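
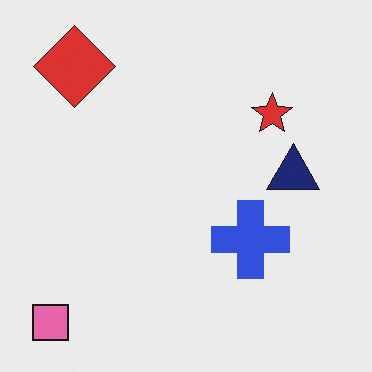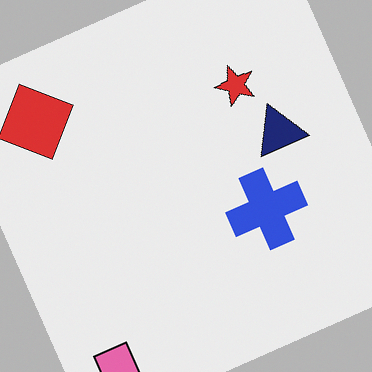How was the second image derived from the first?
Rotated counter-clockwise by a clearly visible amount.

Every shape is tilted by the same angle and the image corners show triangular fill wedges — a whole-image rotation by a non-right angle.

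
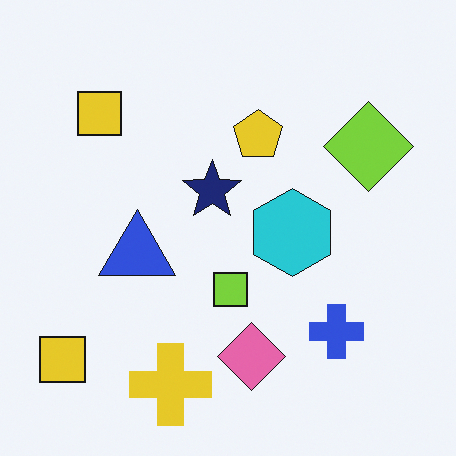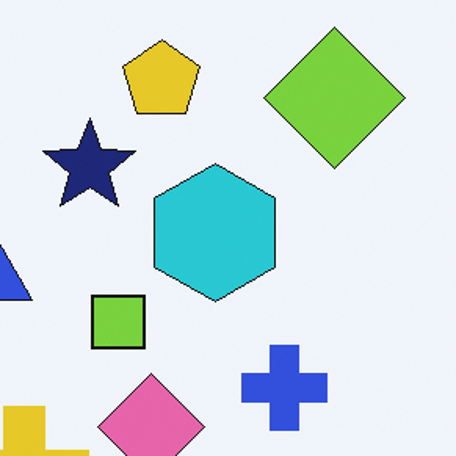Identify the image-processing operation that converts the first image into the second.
It was cropped slightly and scaled back up.

The visible shapes are larger and the field of view is narrower; shapes near the original edges may be partly or wholly outside the frame — a crop-and-rescale.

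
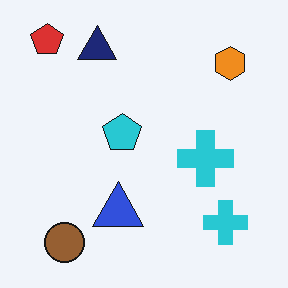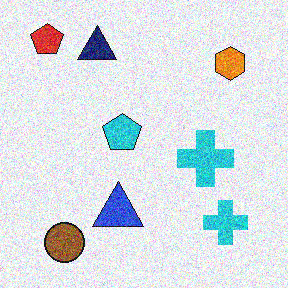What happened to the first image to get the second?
The transformation is: degraded with a thick layer of grain.

Random speckle covers the whole image, including the flat background.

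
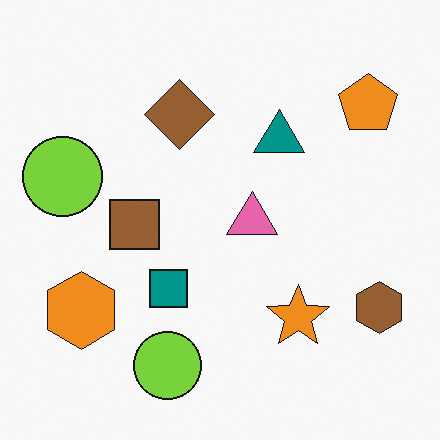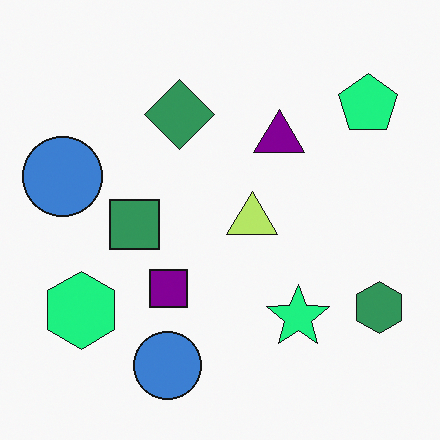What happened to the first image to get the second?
This is the original image hue-shifted through roughly a third of the color wheel.

Every shape's color has rotated by the same amount around the hue wheel — a uniform hue shift.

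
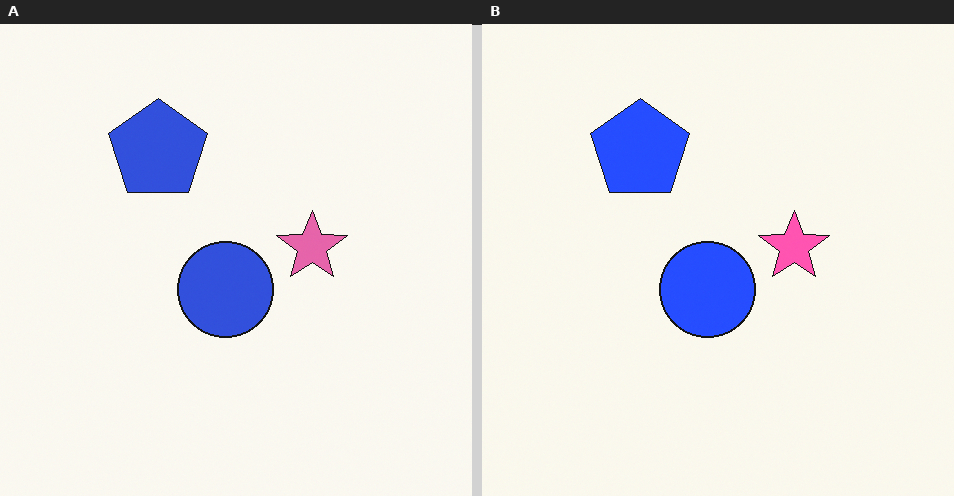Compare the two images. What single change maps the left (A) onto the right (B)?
Slightly oversaturated.

All colors are more vivid — a global saturation change.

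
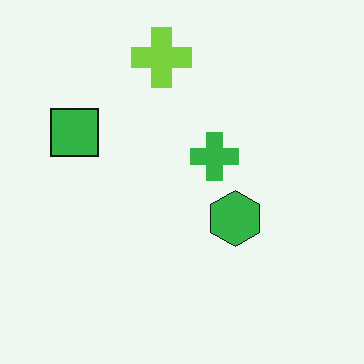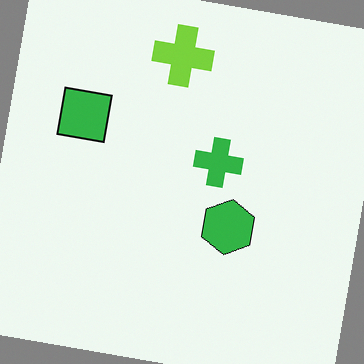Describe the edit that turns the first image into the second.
The transformation is: rotated clockwise by a small amount.

Every shape is tilted by the same angle and the image corners show triangular fill wedges — a whole-image rotation by a non-right angle.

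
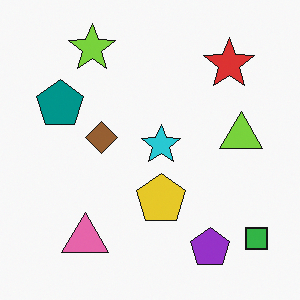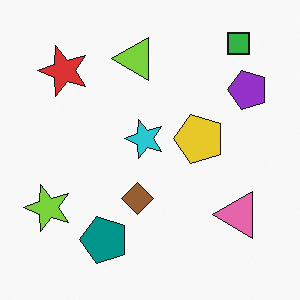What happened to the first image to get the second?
Rotated 90° counter-clockwise.

The green square sits in the bottom-right of the first image and the top-right of the second — consistent with a whole-image 90° counter-clockwise rotation.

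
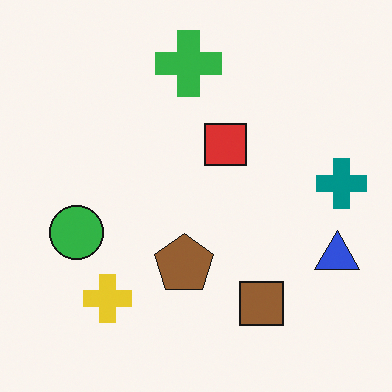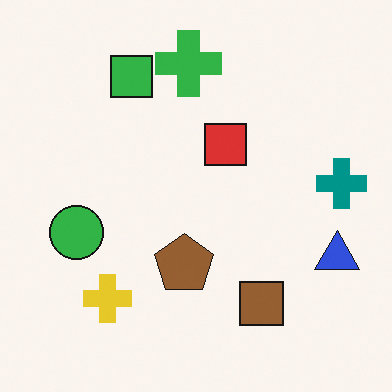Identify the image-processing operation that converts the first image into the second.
Overlaid with an additional green square.

A green square appears in the second image that is absent from the first.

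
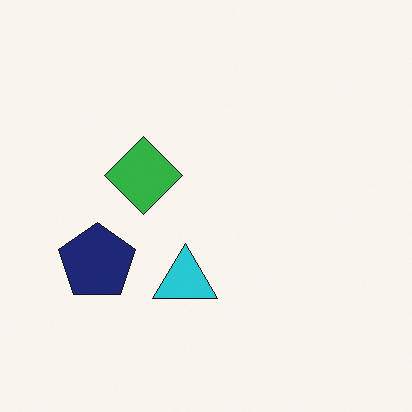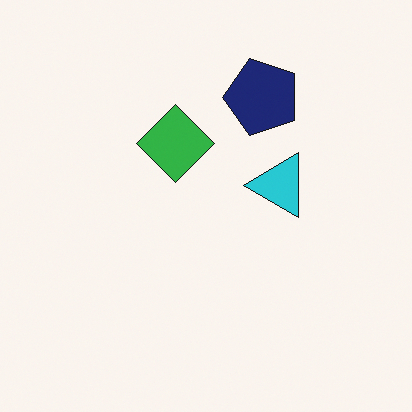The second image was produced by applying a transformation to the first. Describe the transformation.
The transformation is: transposed (reflected across the top-left ↔ bottom-right diagonal).

Shapes have swapped their row and column positions — what was in the top-right is now in the bottom-left — a diagonal reflection.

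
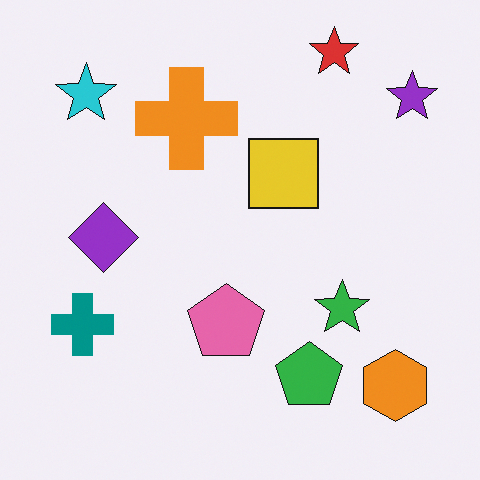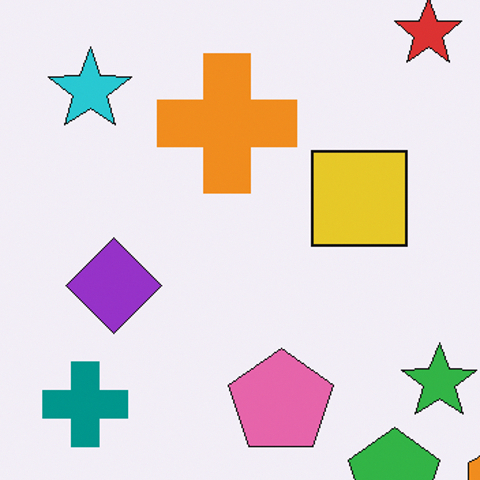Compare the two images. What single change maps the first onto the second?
The second image is the first cropped to a modestly smaller region and rescaled.

The visible shapes are larger and the field of view is narrower; shapes near the original edges may be partly or wholly outside the frame — a crop-and-rescale.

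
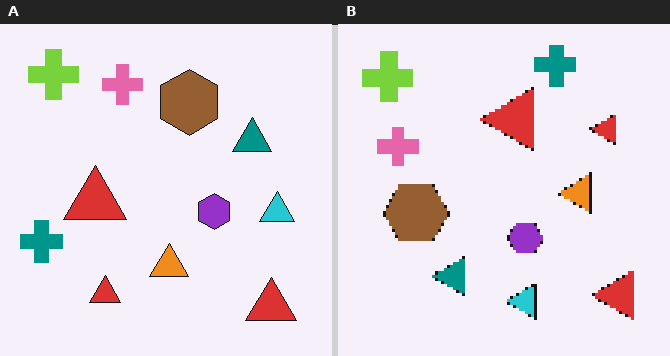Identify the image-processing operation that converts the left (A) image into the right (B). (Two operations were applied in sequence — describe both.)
It was mildly pixelated, then transposed (reflected across the top-left ↔ bottom-right diagonal).

Shapes are reduced to large square blocks; fine edges and outlines are lost — a downscale-then-upscale (mosaic) effect. Shapes have swapped their row and column positions — what was in the top-right is now in the bottom-left — a diagonal reflection.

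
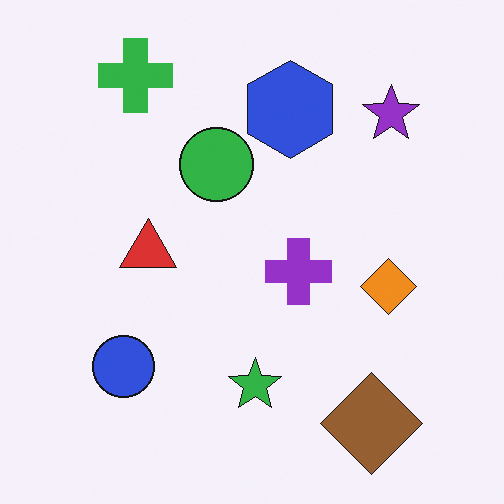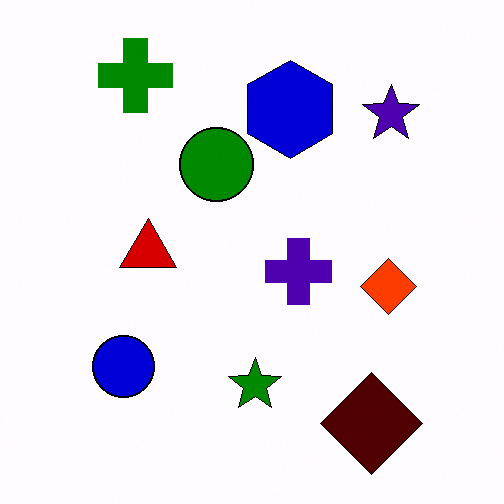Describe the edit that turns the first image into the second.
The transformation is: boosted in contrast.

Tones are pushed away from mid-grey across the whole image — a global contrast change.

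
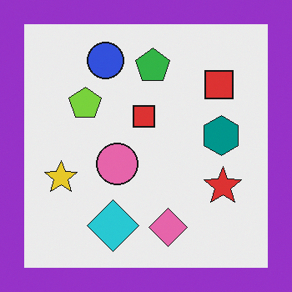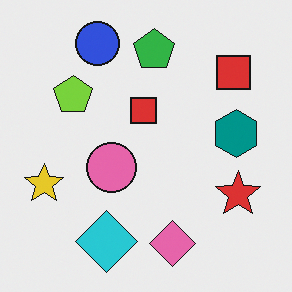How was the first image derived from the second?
It was framed with a purple border.

A solid purple frame runs around the edge of the first image, with the content slightly shrunk inside it.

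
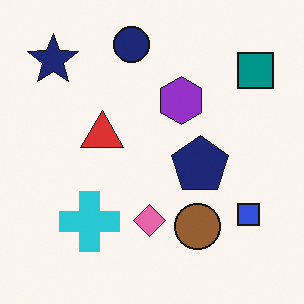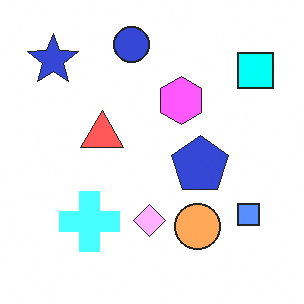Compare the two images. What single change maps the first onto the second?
It was substantially brightened.

Every pixel — background and shapes alike — is uniformly brightened.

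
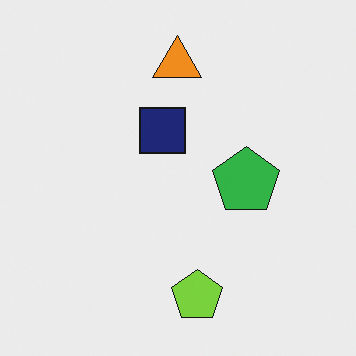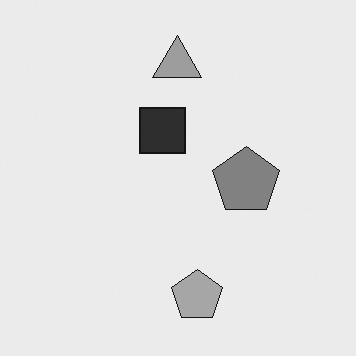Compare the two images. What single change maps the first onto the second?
This is the original image converted to grayscale.

All color is removed — every shape is now a shade of grey.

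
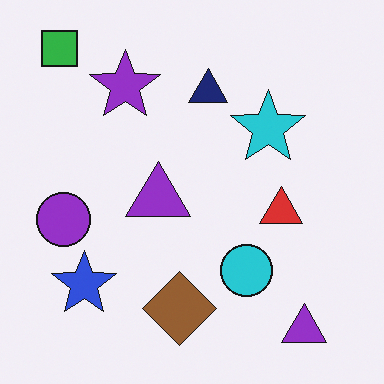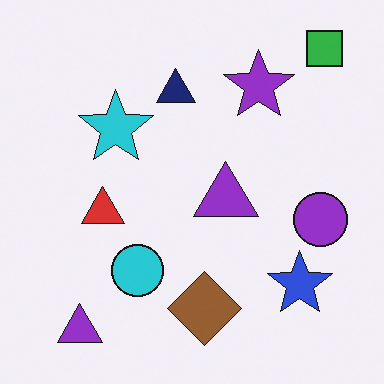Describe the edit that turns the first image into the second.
This is the original image flipped horizontally (left ↔ right).

The green square is in the top-left of the first image and the top-right of the second — shapes on opposite sides of the vertical midline have swapped in a mirror flip.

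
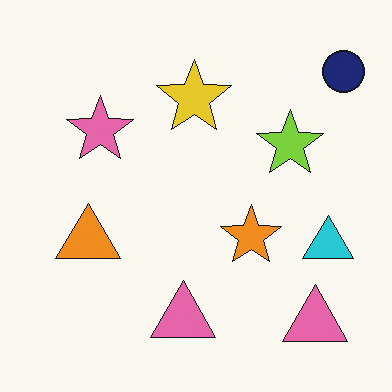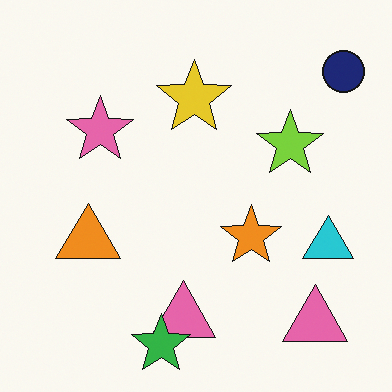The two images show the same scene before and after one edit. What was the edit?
The second image is the first overlaid with an additional green star.

A green star appears in the second image that is absent from the first.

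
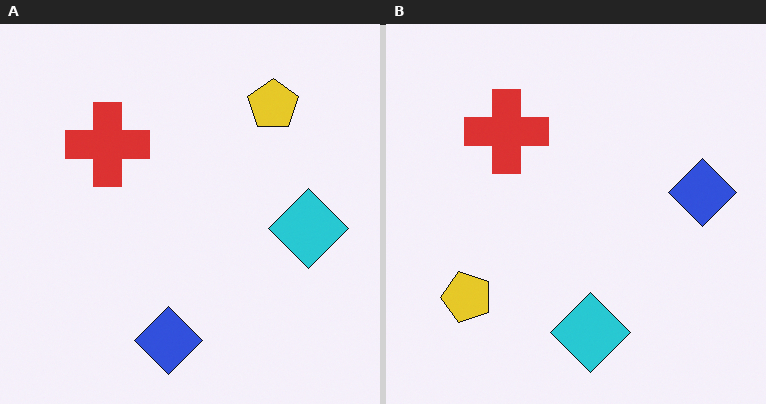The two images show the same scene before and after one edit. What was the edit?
This is the original image transposed (reflected across the top-left ↔ bottom-right diagonal).

Shapes have swapped their row and column positions — what was in the top-right is now in the bottom-left — a diagonal reflection.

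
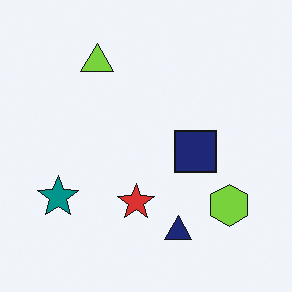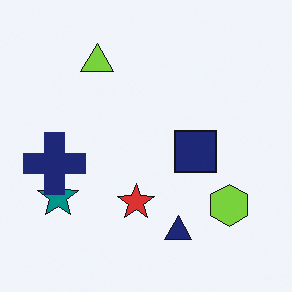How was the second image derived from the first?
Overlaid with an additional navy cross.

A navy cross appears in the second image that is absent from the first.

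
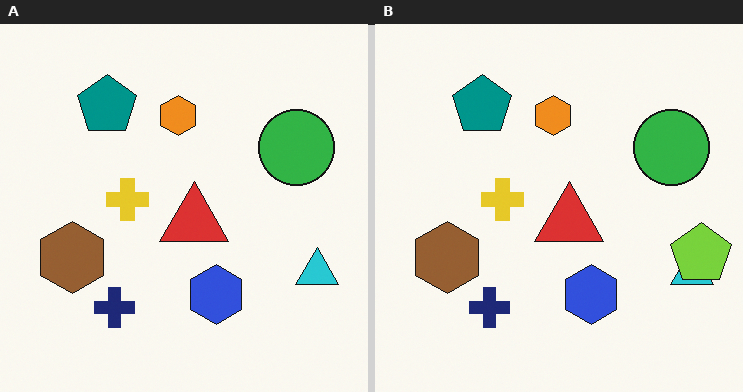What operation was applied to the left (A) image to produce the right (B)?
This is the original image overlaid with an additional lime pentagon.

A lime pentagon appears in the right (B) image that is absent from the left (A).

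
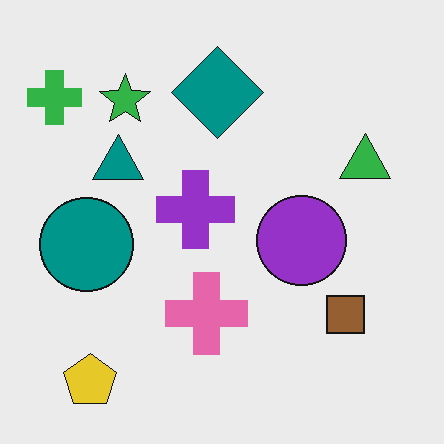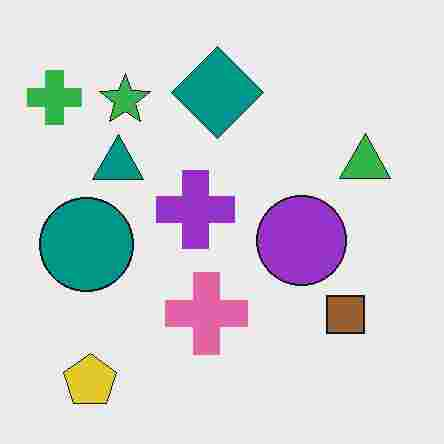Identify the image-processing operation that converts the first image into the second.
The second image is the first degraded with heavy JPEG compression.

Blocky 8×8 compression artifacts appear around shape edges and the flat background shows ringing — characteristic JPEG degradation.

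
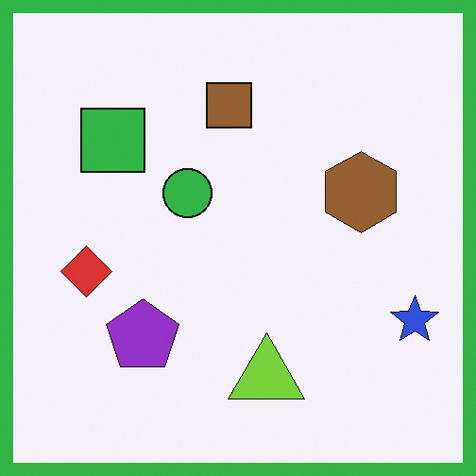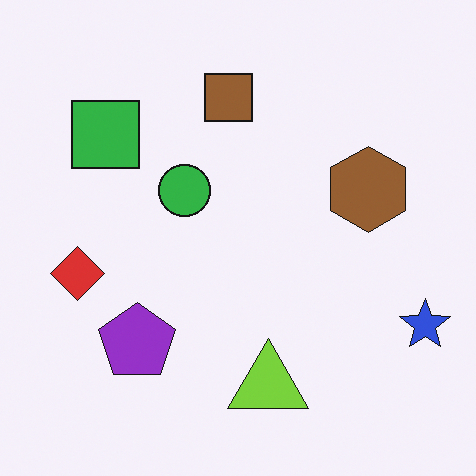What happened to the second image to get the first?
The image was framed with a green border.

A solid green frame runs around the edge of the first image, with the content slightly shrunk inside it.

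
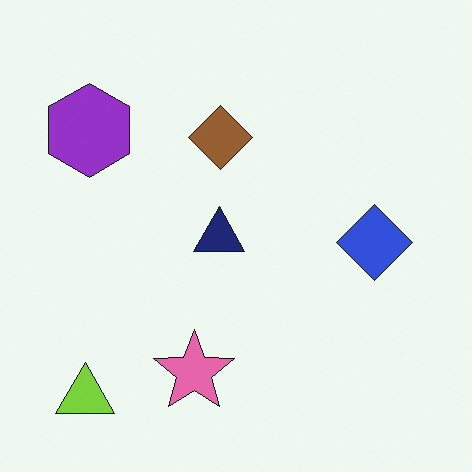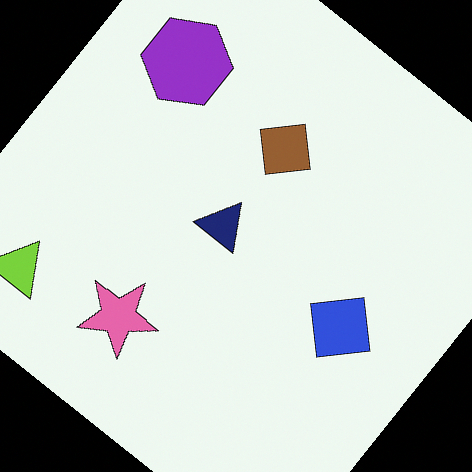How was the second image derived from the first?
The transformation is: rotated clockwise by a large amount — several tens of degrees.

Every shape is tilted by the same angle and the image corners show triangular fill wedges — a whole-image rotation by a non-right angle.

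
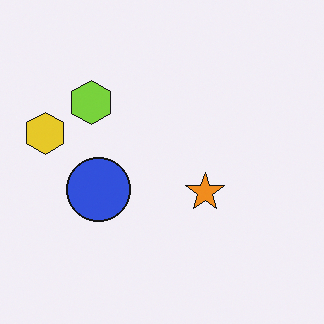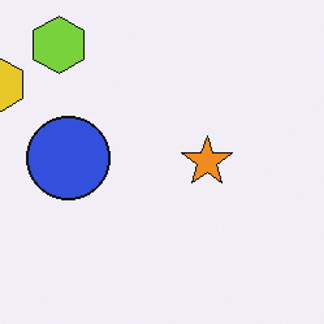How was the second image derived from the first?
This is the original image cropped slightly and scaled back up.

The visible shapes are larger and the field of view is narrower; shapes near the original edges may be partly or wholly outside the frame — a crop-and-rescale.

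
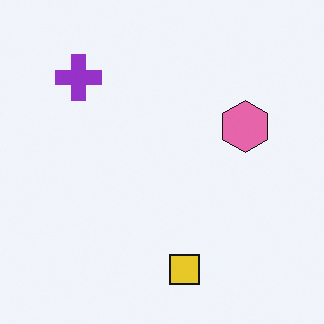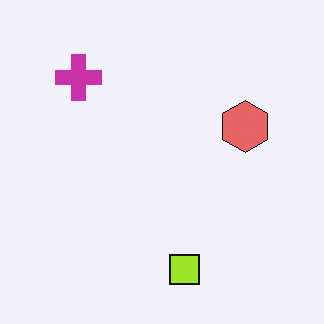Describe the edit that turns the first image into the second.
It was hue-shifted by a small amount.

Every shape's color has rotated by the same amount around the hue wheel — a uniform hue shift.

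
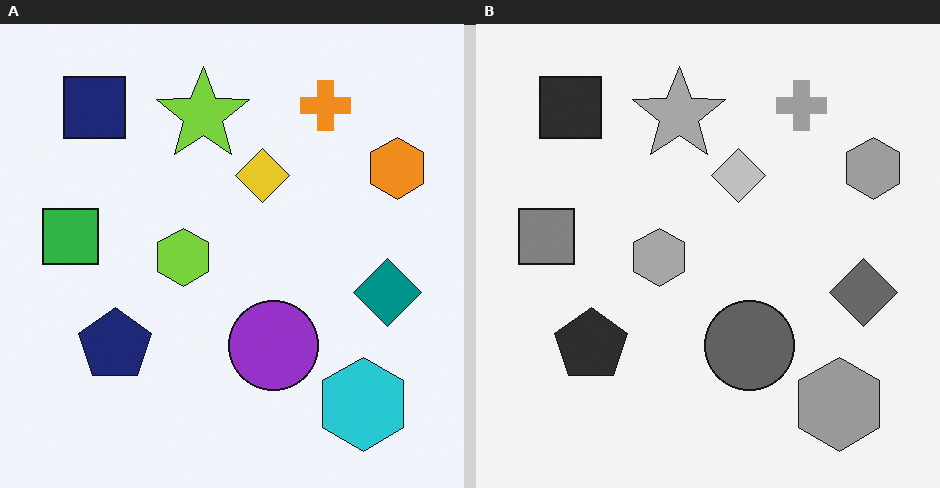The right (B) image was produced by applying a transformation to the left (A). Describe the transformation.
The transformation is: converted to grayscale.

All color is removed — every shape is now a shade of grey.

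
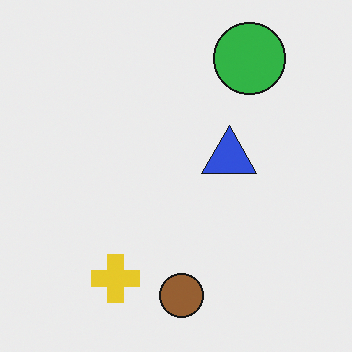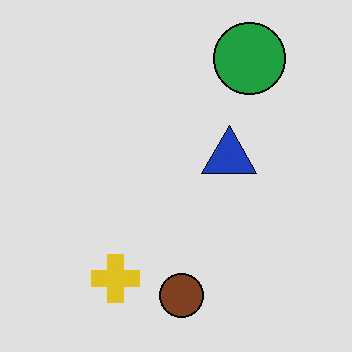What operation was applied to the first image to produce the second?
This is the original image moderately posterized.

Each flat color has snapped to a coarser quantized level — most visibly, the near-white background has dropped to a flat grey.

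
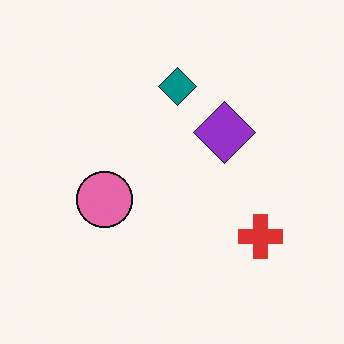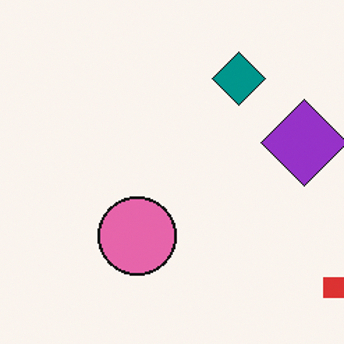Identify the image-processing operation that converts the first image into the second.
The transformation is: cropped to a modestly smaller region and rescaled.

The visible shapes are larger and the field of view is narrower; shapes near the original edges may be partly or wholly outside the frame — a crop-and-rescale.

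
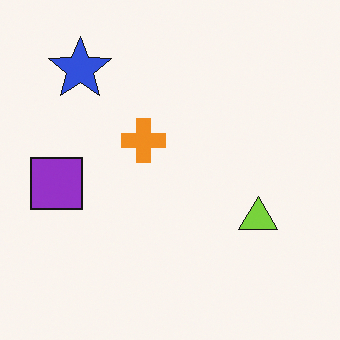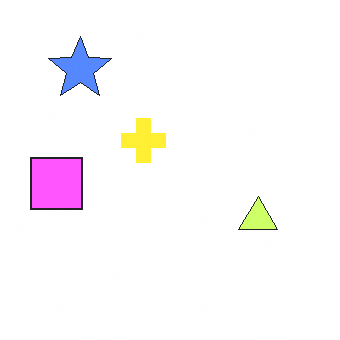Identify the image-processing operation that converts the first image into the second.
This is the original image substantially brightened.

Every pixel — background and shapes alike — is uniformly brightened.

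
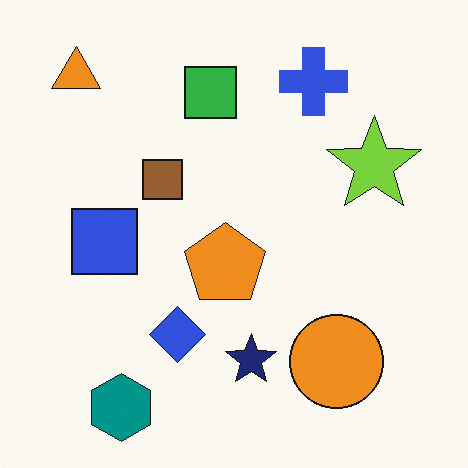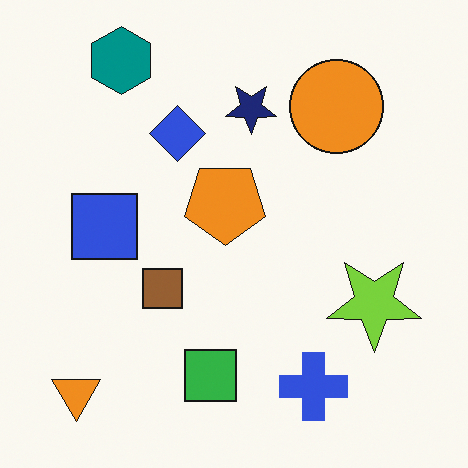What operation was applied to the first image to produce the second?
The second image is the first flipped vertically (top ↔ bottom).

The teal hexagon is in the bottom-left of the first image and the top-left of the second — shapes on opposite sides of the horizontal midline have swapped in a mirror flip.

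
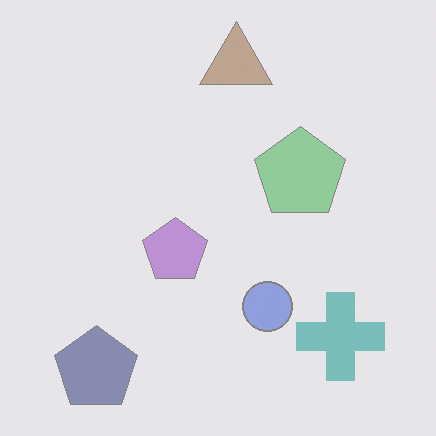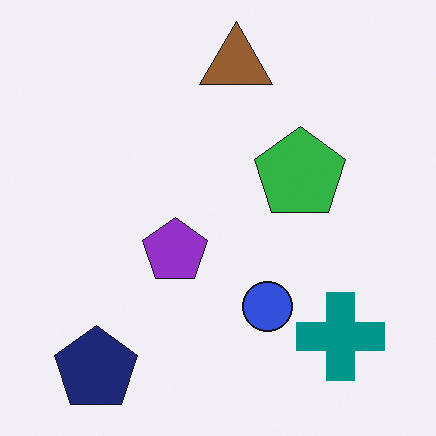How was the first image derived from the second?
The image was given much lower contrast.

Tones are pushed toward mid-grey across the whole image — a global contrast change.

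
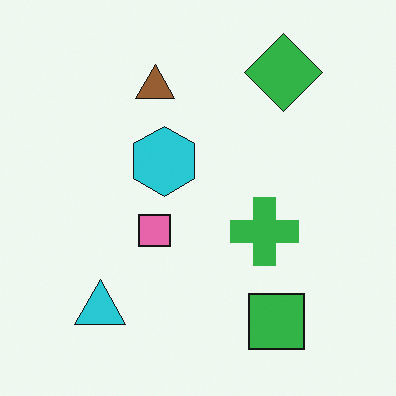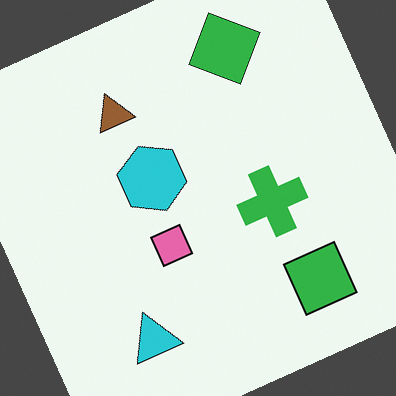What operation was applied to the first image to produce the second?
The second image is the first rotated counter-clockwise by a clearly visible amount.

Every shape is tilted by the same angle and the image corners show triangular fill wedges — a whole-image rotation by a non-right angle.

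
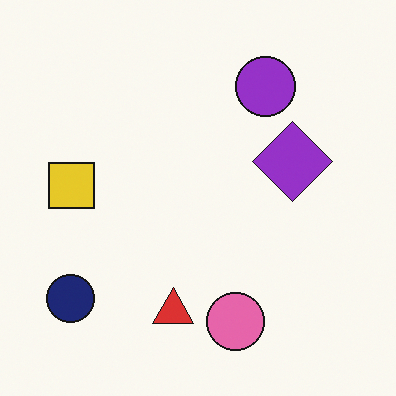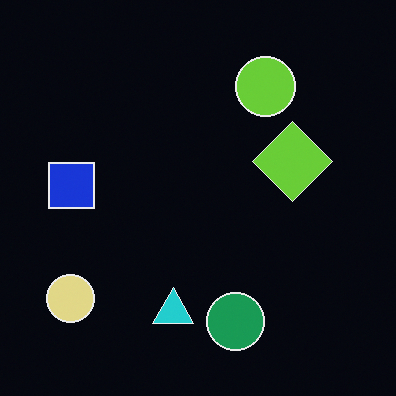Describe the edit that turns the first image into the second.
This is the original image color-inverted (negative).

The light background has become dark and every shape's color is its complement — a photographic negative.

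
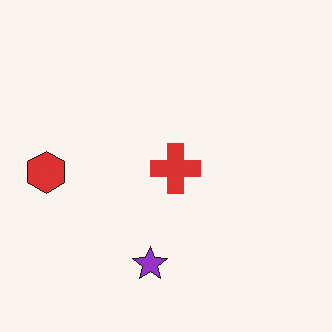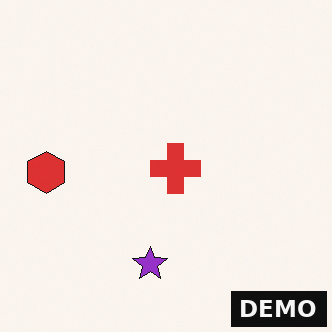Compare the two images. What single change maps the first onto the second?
It was watermarked with the text "DEMO" in the lower-right corner.

A dark label reading "DEMO" appears in the lower-right corner.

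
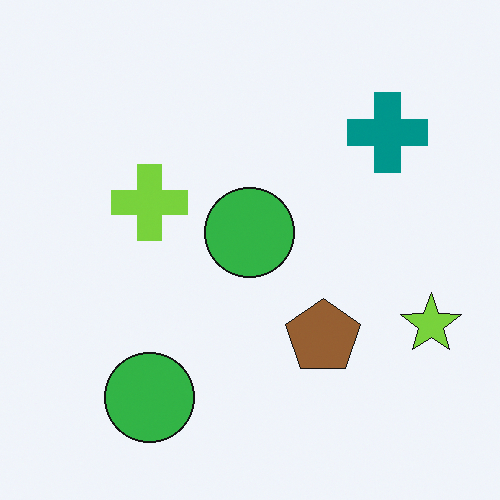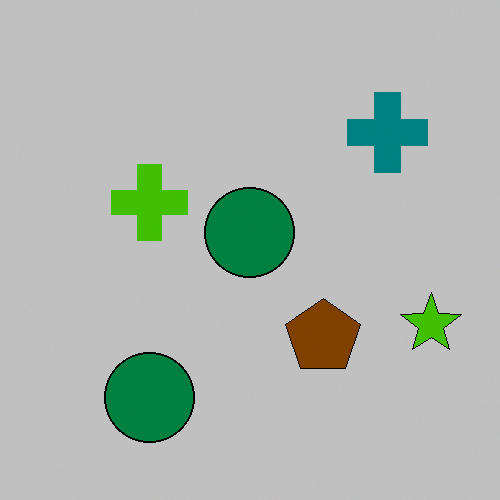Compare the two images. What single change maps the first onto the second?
Heavily posterized to just a handful of flat colors.

Each flat color has snapped to a coarser quantized level — most visibly, the near-white background has dropped to a flat grey.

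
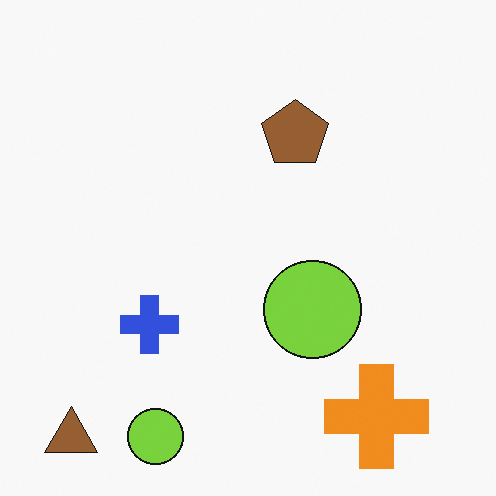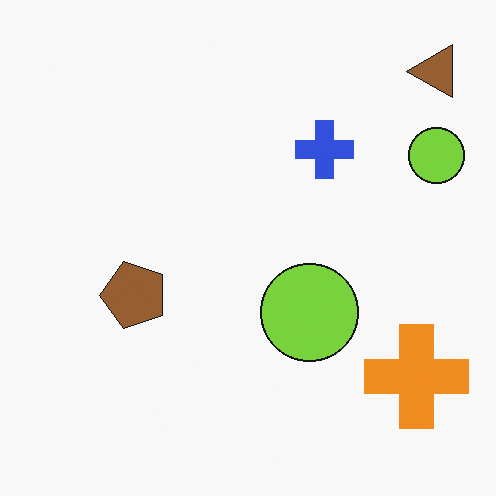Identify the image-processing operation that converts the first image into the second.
The second image is the first transposed (reflected across the top-left ↔ bottom-right diagonal).

Shapes have swapped their row and column positions — what was in the top-right is now in the bottom-left — a diagonal reflection.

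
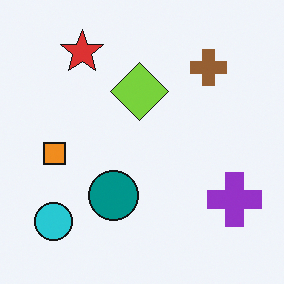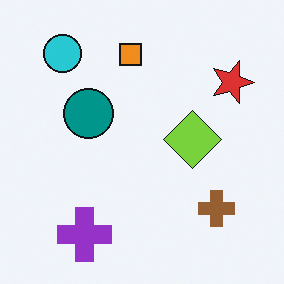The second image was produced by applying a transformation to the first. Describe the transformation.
The second image is the first rotated 90° clockwise.

The cyan circle sits in the bottom-left of the first image and the top-left of the second — consistent with a whole-image 90° clockwise rotation.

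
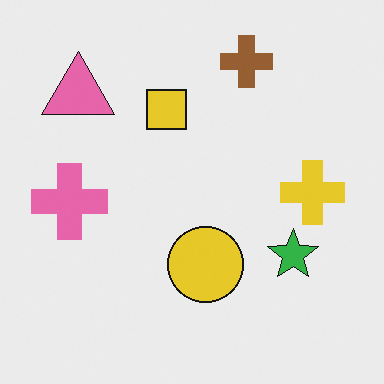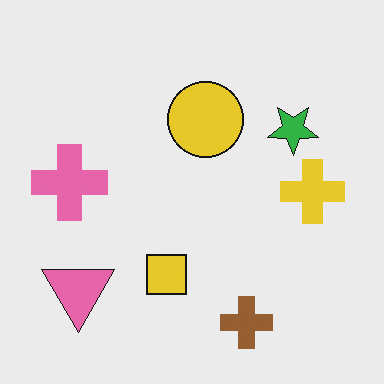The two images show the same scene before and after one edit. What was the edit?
Flipped vertically (top ↔ bottom).

The brown cross is in the top of the first image and the bottom of the second — shapes on opposite sides of the horizontal midline have swapped in a mirror flip.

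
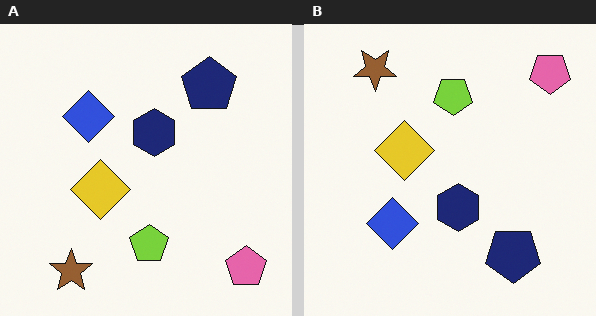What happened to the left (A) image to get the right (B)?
This is the original image flipped vertically (top ↔ bottom).

The brown star is in the bottom-left of the left (A) image and the top-left of the right (B) — shapes on opposite sides of the horizontal midline have swapped in a mirror flip.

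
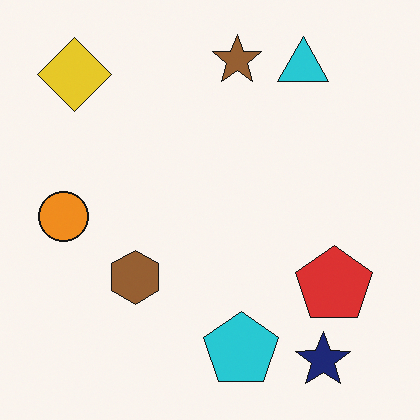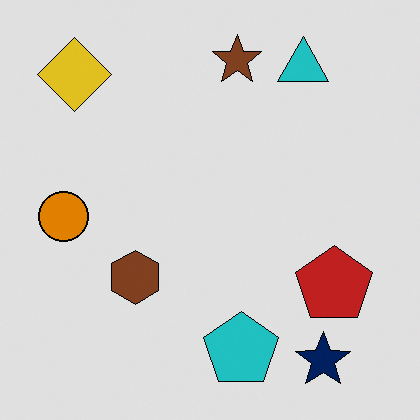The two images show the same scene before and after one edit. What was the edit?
The second image is the first moderately posterized.

Each flat color has snapped to a coarser quantized level — most visibly, the near-white background has dropped to a flat grey.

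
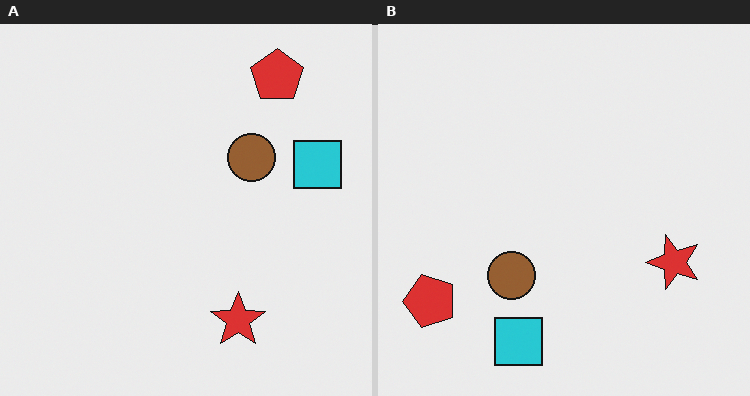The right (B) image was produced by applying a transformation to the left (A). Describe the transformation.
This is the original image transposed (reflected across the top-left ↔ bottom-right diagonal).

Shapes have swapped their row and column positions — what was in the top-right is now in the bottom-left — a diagonal reflection.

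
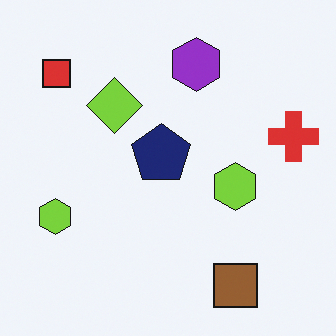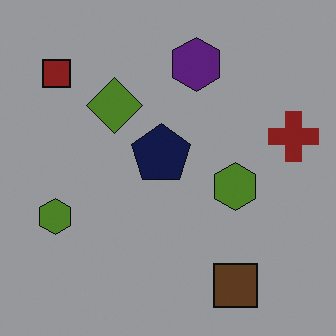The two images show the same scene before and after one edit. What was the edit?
The transformation is: noticeably darkened.

Every pixel — background and shapes alike — is uniformly darkened.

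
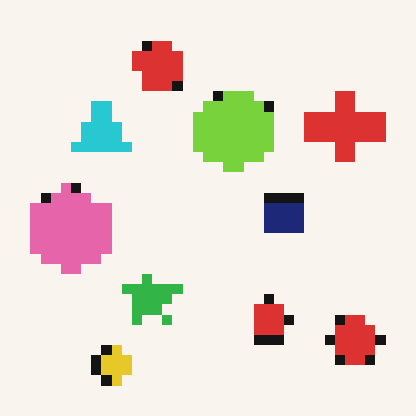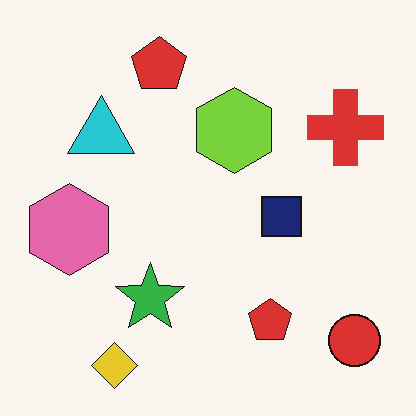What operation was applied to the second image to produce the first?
This is the original image heavily pixelated into large blocks.

Shapes are reduced to large square blocks; fine edges and outlines are lost — a downscale-then-upscale (mosaic) effect.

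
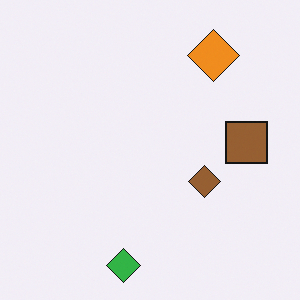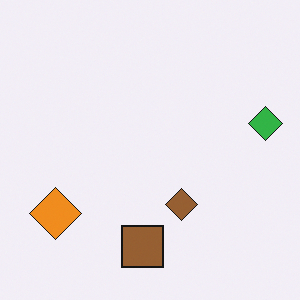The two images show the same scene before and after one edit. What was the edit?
The transformation is: transposed (reflected across the top-left ↔ bottom-right diagonal).

Shapes have swapped their row and column positions — what was in the top-right is now in the bottom-left — a diagonal reflection.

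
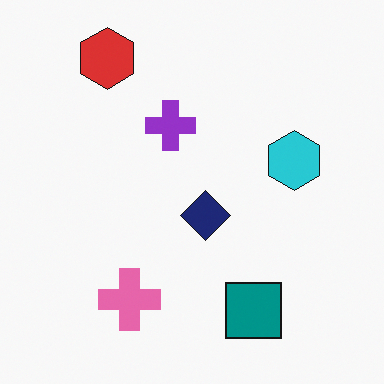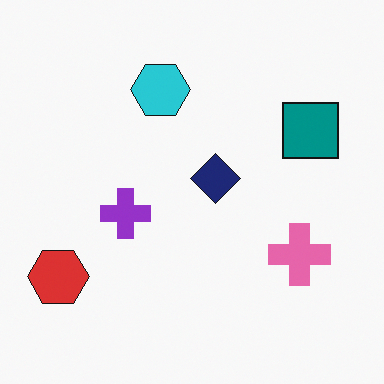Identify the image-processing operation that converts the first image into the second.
This is the original image rotated 90° counter-clockwise.

The red hexagon sits in the top-left of the first image and the bottom-left of the second — consistent with a whole-image 90° counter-clockwise rotation.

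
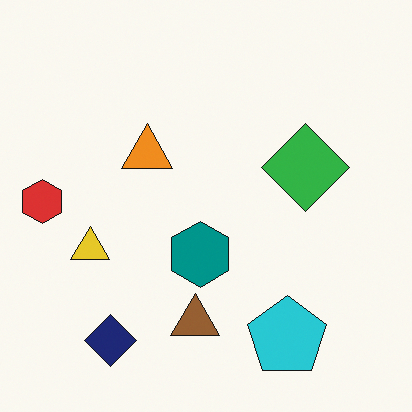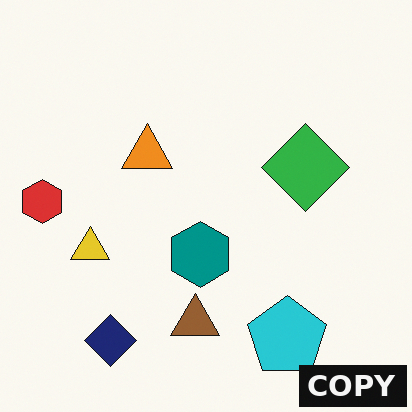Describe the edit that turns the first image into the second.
The image was watermarked with the text "COPY" in the lower-right corner.

A dark label reading "COPY" appears in the lower-right corner.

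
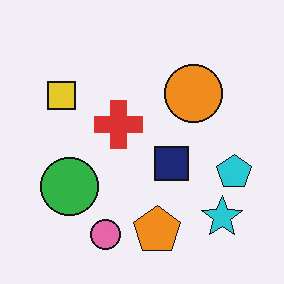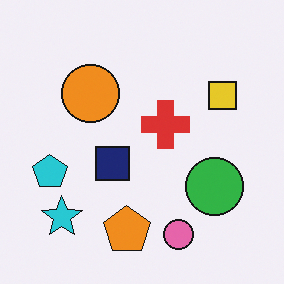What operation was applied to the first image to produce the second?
It was flipped horizontally (left ↔ right).

The cyan pentagon is in the right of the first image and the left of the second — shapes on opposite sides of the vertical midline have swapped in a mirror flip.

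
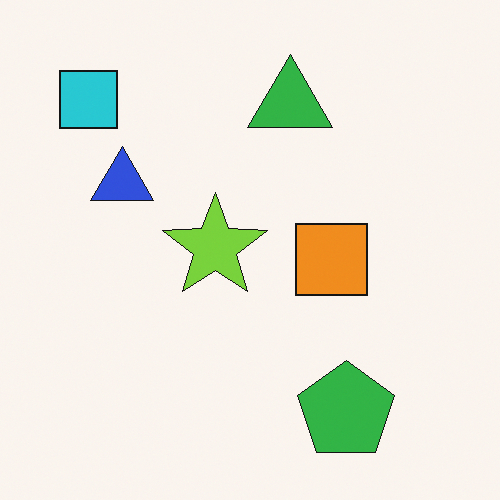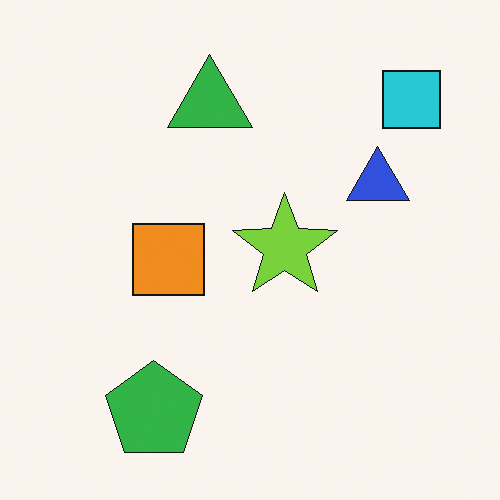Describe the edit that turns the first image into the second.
The image was flipped horizontally (left ↔ right).

The cyan square is in the top-left of the first image and the top-right of the second — shapes on opposite sides of the vertical midline have swapped in a mirror flip.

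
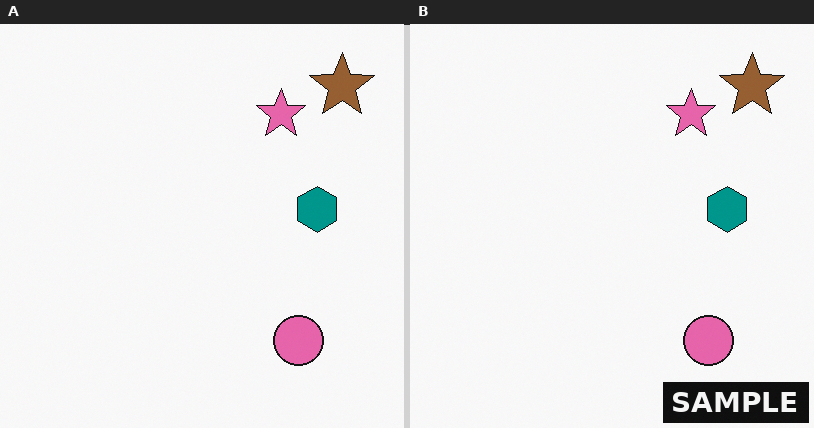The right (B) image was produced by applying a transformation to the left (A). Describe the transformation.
The right (B) image is the left (A) watermarked with the text "SAMPLE" in the lower-right corner.

A dark label reading "SAMPLE" appears in the lower-right corner.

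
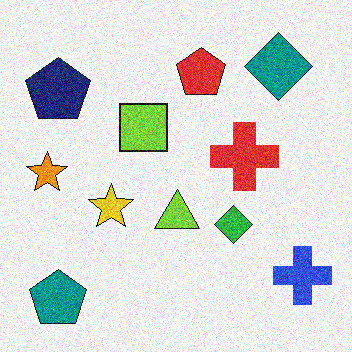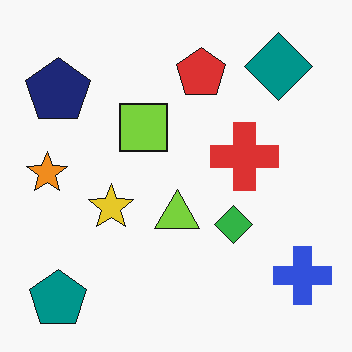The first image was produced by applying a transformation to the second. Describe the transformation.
The image was degraded with moderate additive noise.

Random speckle covers the whole image, including the flat background.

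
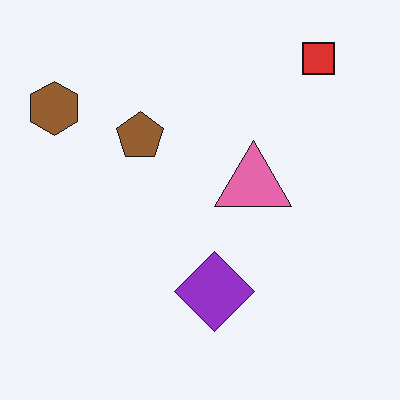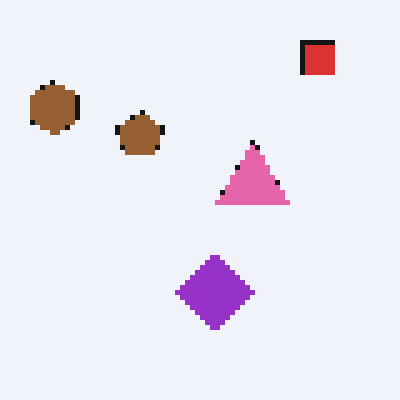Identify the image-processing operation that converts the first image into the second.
Lightly pixelated (a mild mosaic effect).

Shapes are reduced to large square blocks; fine edges and outlines are lost — a downscale-then-upscale (mosaic) effect.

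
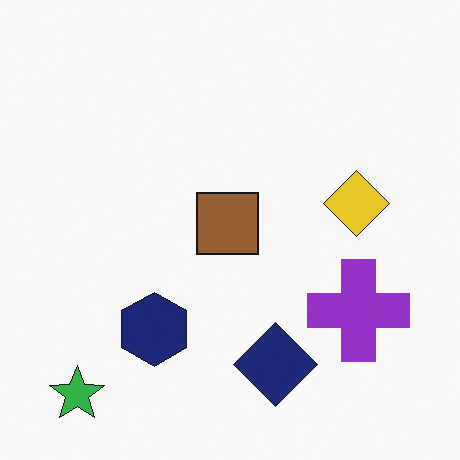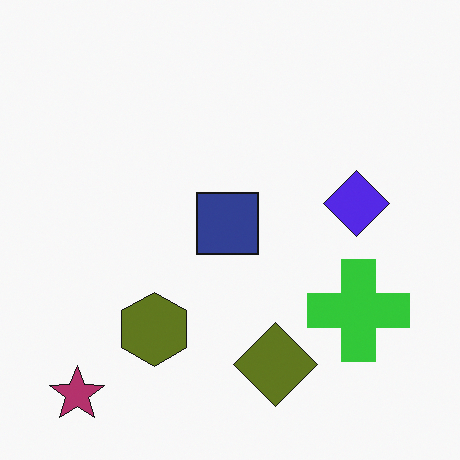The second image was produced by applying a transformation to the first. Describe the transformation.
Hue-shifted by a large amount.

Every shape's color has rotated by the same amount around the hue wheel — a uniform hue shift.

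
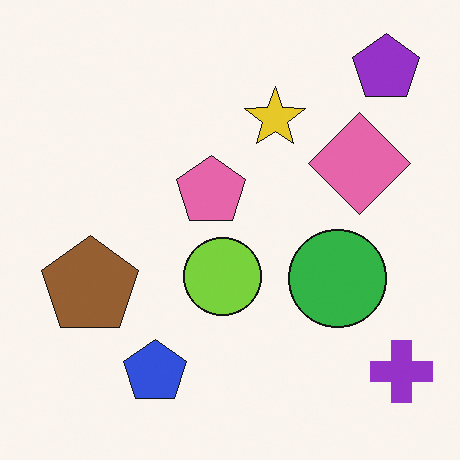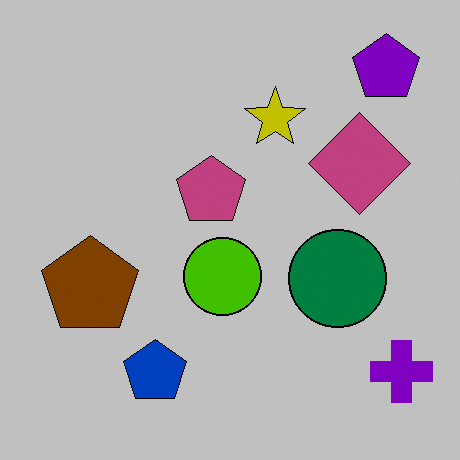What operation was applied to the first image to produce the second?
The image was heavily posterized to just a handful of flat colors.

Each flat color has snapped to a coarser quantized level — most visibly, the near-white background has dropped to a flat grey.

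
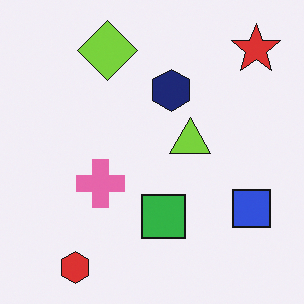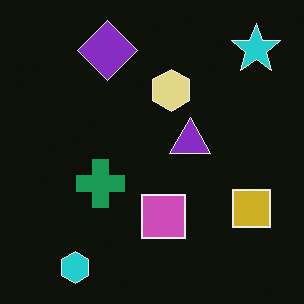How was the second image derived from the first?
The image was color-inverted (negative).

The light background has become dark and every shape's color is its complement — a photographic negative.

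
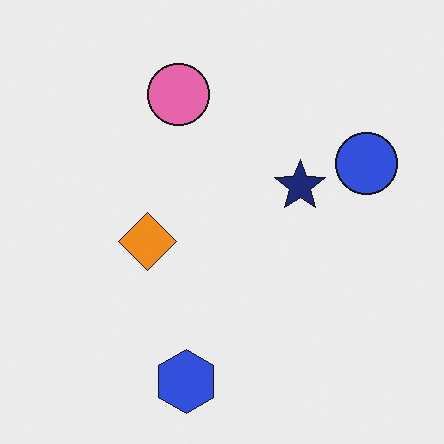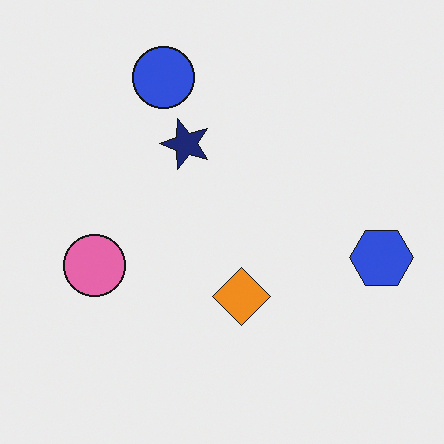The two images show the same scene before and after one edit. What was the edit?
The image was rotated 90° counter-clockwise.

The blue hexagon sits in the bottom of the first image and the right of the second — consistent with a whole-image 90° counter-clockwise rotation.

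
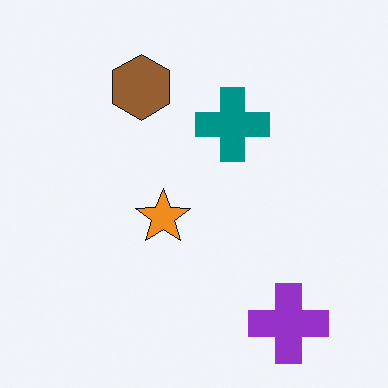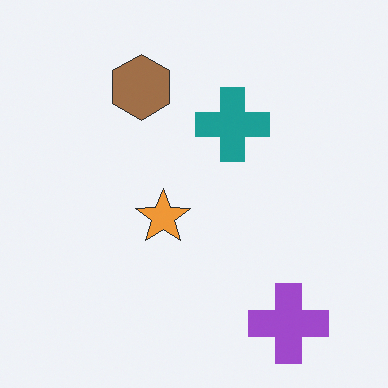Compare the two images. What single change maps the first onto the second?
The second image is the first given slightly reduced contrast.

Tones are pushed toward mid-grey across the whole image — a global contrast change.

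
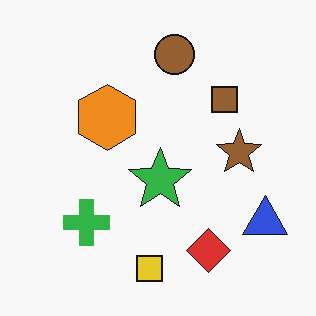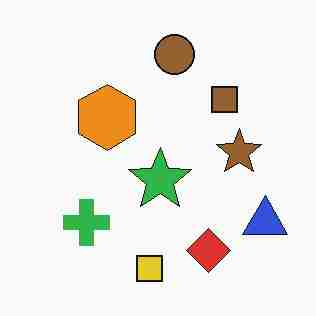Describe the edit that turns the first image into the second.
The image was degraded with heavy JPEG compression.

Blocky 8×8 compression artifacts appear around shape edges and the flat background shows ringing — characteristic JPEG degradation.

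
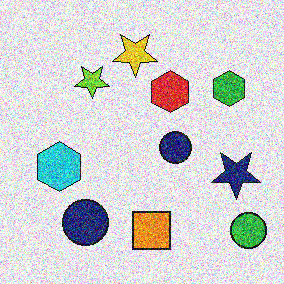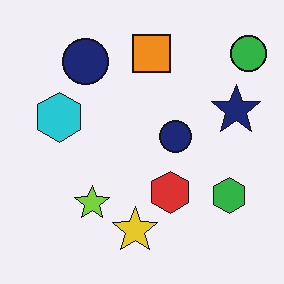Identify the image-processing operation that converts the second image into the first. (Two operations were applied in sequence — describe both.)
It was flipped vertically (top ↔ bottom), then degraded with a thick layer of grain.

The orange square is in the top of the second image and the bottom of the first — shapes on opposite sides of the horizontal midline have swapped in a mirror flip. Random speckle covers the whole image, including the flat background.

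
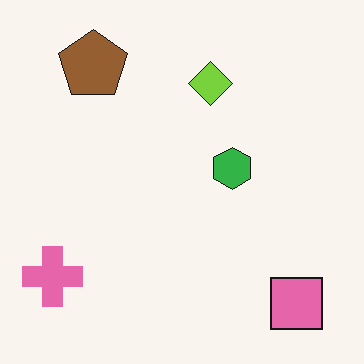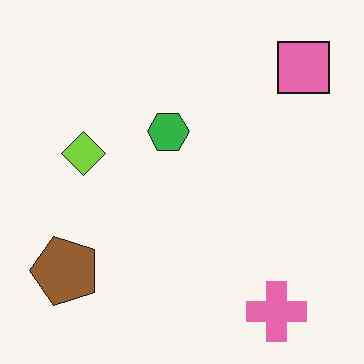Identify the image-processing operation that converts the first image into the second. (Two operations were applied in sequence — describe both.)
Rotated 90° counter-clockwise, then JPEG-compressed with visible artifacts.

The pink square sits in the bottom-right of the first image and the top-right of the second — consistent with a whole-image 90° counter-clockwise rotation. Blocky 8×8 compression artifacts appear around shape edges and the flat background shows ringing — characteristic JPEG degradation.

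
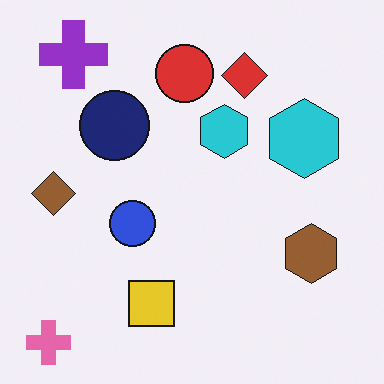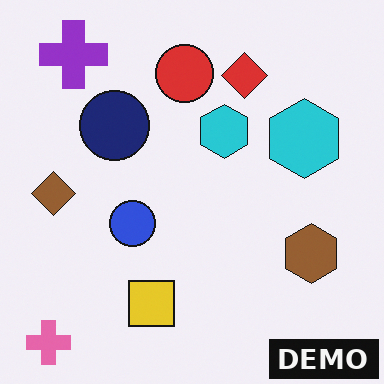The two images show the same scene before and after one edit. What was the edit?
The transformation is: watermarked with the text "DEMO" in the lower-right corner.

A dark label reading "DEMO" appears in the lower-right corner.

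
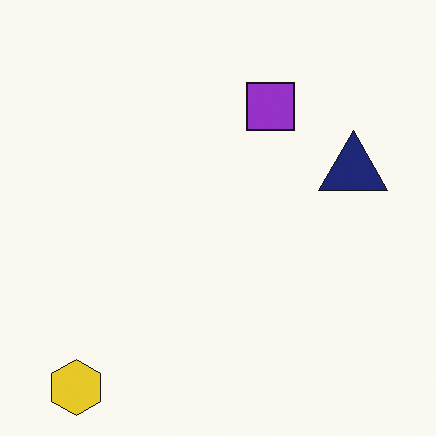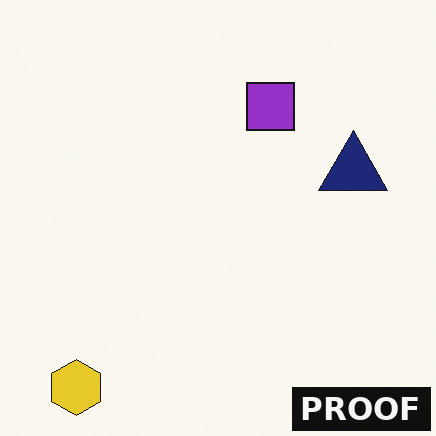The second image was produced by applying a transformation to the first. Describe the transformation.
This is the original image watermarked with the text "PROOF" in the lower-right corner.

A dark label reading "PROOF" appears in the lower-right corner.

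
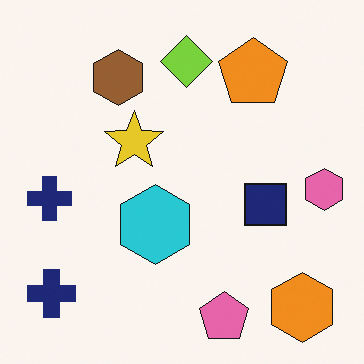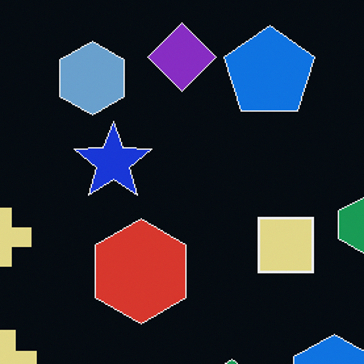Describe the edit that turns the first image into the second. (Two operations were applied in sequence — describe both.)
Color-inverted (negative), then cropped slightly and scaled back up.

The light background has become dark and every shape's color is its complement — a photographic negative. The visible shapes are larger and the field of view is narrower; shapes near the original edges may be partly or wholly outside the frame — a crop-and-rescale.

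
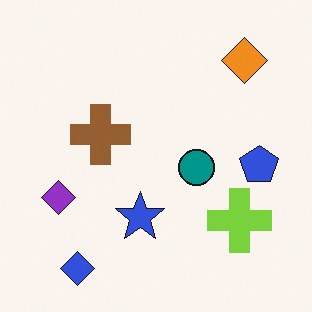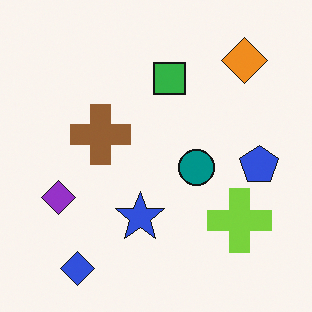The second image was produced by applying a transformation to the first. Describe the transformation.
Overlaid with an additional green square.

A green square appears in the second image that is absent from the first.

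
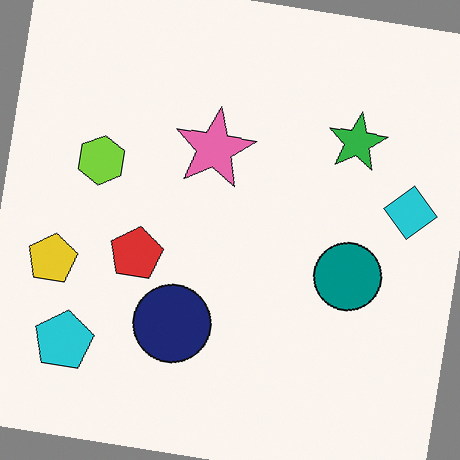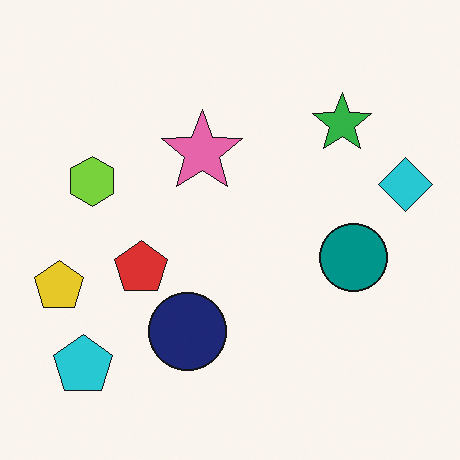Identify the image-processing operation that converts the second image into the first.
The transformation is: rotated clockwise by a few degrees.

Every shape is tilted by the same angle and the image corners show triangular fill wedges — a whole-image rotation by a non-right angle.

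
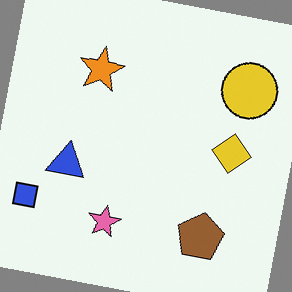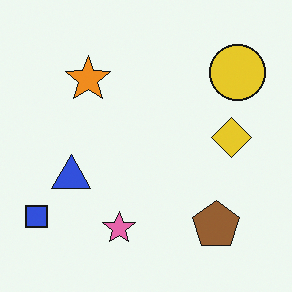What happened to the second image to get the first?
It was rotated clockwise by a few degrees.

Every shape is tilted by the same angle and the image corners show triangular fill wedges — a whole-image rotation by a non-right angle.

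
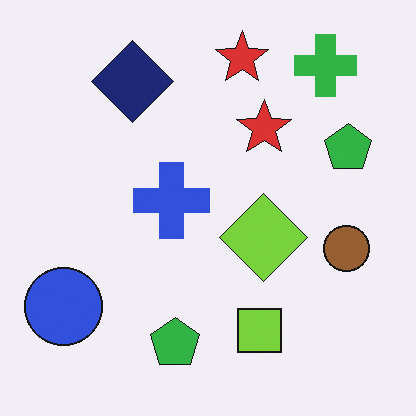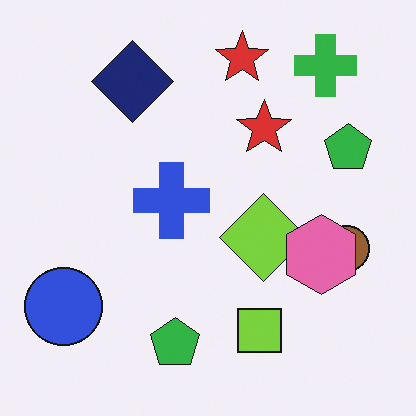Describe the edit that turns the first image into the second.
It was overlaid with an additional pink hexagon.

A pink hexagon appears in the second image that is absent from the first.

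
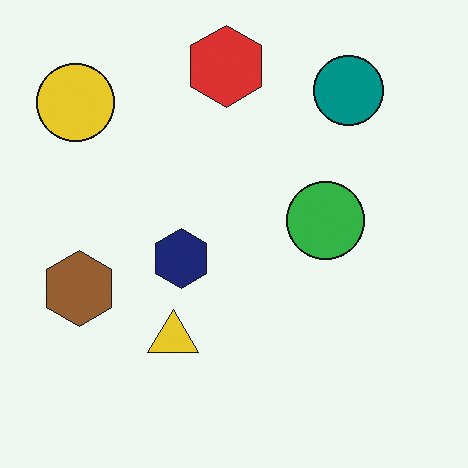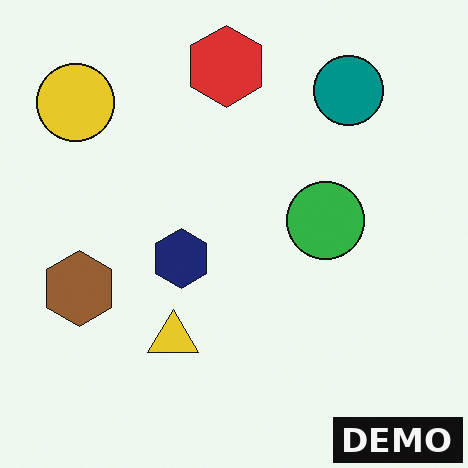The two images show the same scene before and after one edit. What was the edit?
It was watermarked with the text "DEMO" in the lower-right corner.

A dark label reading "DEMO" appears in the lower-right corner.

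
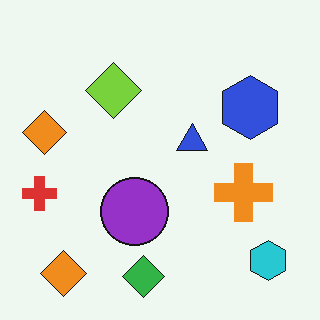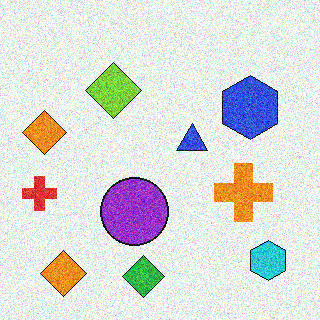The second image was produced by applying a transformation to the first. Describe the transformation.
The second image is the first degraded with a thick layer of grain.

Random speckle covers the whole image, including the flat background.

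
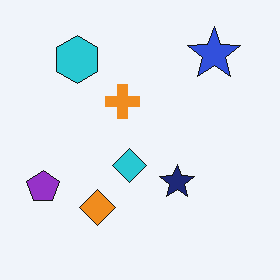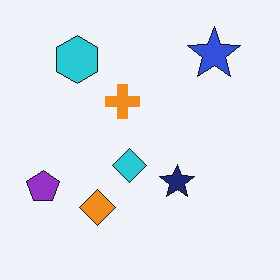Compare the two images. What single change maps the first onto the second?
The second image is the first JPEG-compressed with visible artifacts.

Blocky 8×8 compression artifacts appear around shape edges and the flat background shows ringing — characteristic JPEG degradation.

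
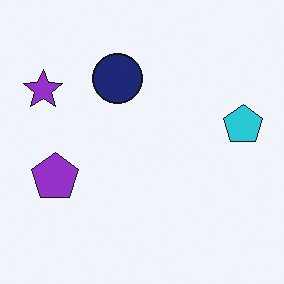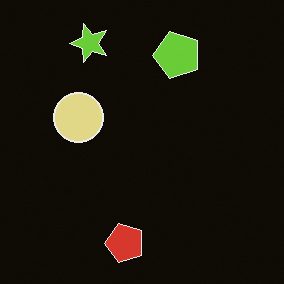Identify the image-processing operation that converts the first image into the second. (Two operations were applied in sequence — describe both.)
This is the original image transposed (reflected across the top-left ↔ bottom-right diagonal), then color-inverted (negative).

Shapes have swapped their row and column positions — what was in the top-right is now in the bottom-left — a diagonal reflection. The light background has become dark and every shape's color is its complement — a photographic negative.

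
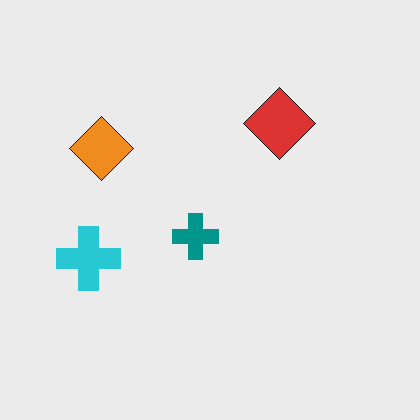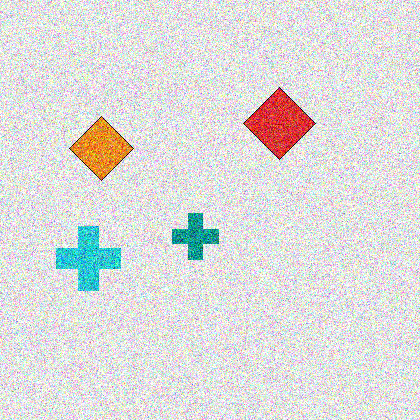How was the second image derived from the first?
The second image is the first degraded with heavy additive noise.

Random speckle covers the whole image, including the flat background.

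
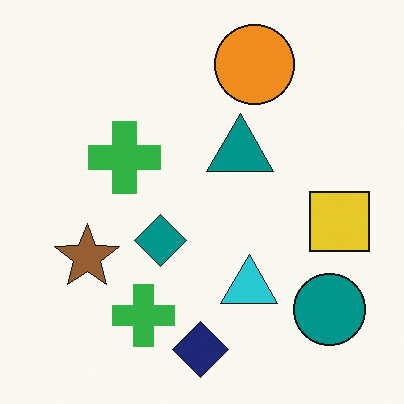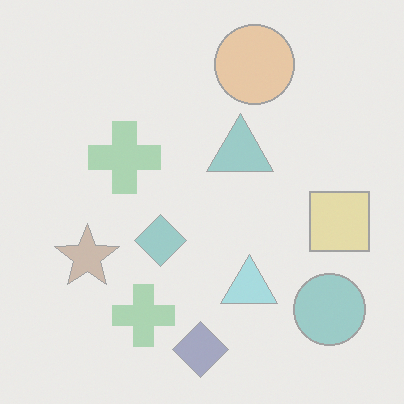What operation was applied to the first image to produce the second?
The image was given much lower contrast.

Tones are pushed toward mid-grey across the whole image — a global contrast change.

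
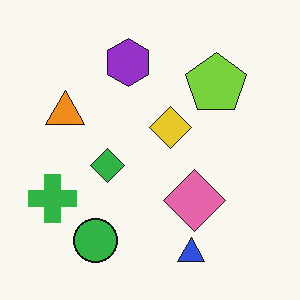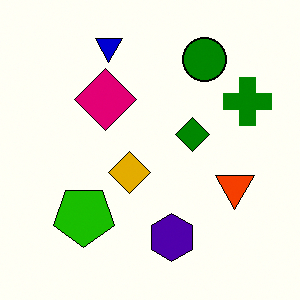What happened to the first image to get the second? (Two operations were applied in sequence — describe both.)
This is the original image rotated 180°, then boosted in contrast.

The blue triangle sits in the bottom of the first image and the top of the second — consistent with a whole-image 180° rotation. Tones are pushed away from mid-grey across the whole image — a global contrast change.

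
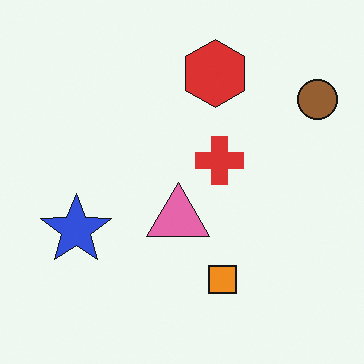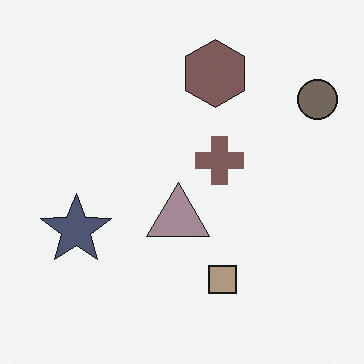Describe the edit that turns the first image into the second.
Made much more muted (saturation change).

All colors are more muted and greyish — a global saturation change.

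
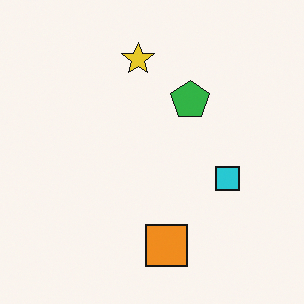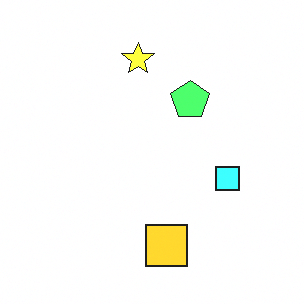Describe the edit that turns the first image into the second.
The second image is the first substantially brightened.

Every pixel — background and shapes alike — is uniformly brightened.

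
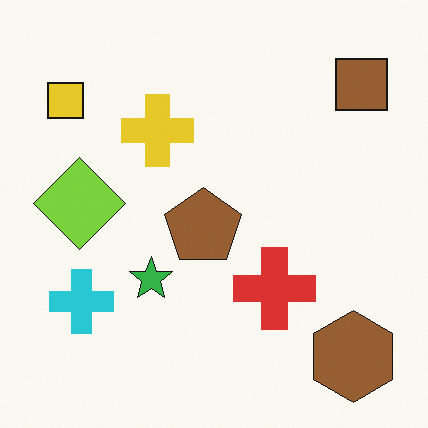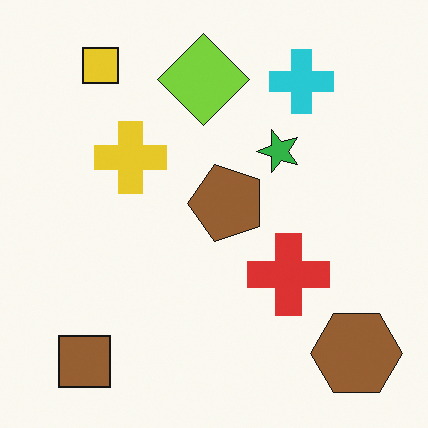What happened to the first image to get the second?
The second image is the first transposed (reflected across the top-left ↔ bottom-right diagonal).

Shapes have swapped their row and column positions — what was in the top-right is now in the bottom-left — a diagonal reflection.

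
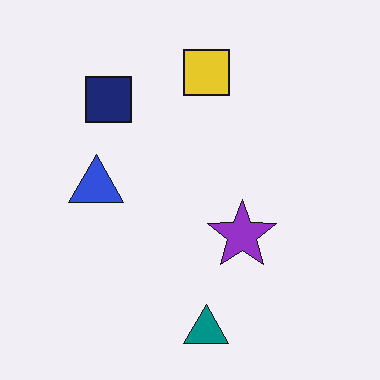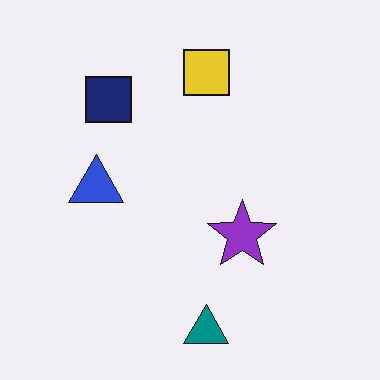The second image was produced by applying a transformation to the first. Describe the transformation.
This is the original image JPEG-compressed with visible artifacts.

Blocky 8×8 compression artifacts appear around shape edges and the flat background shows ringing — characteristic JPEG degradation.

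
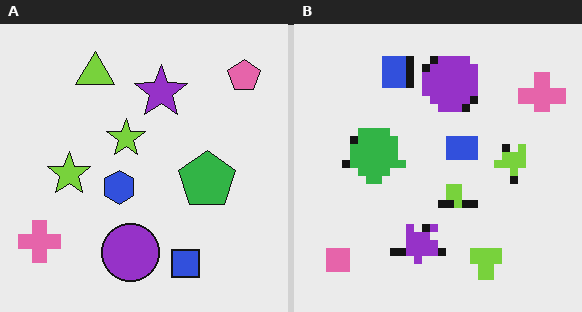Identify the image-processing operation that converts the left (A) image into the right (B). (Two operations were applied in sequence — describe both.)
The image was rotated 180°, then moderately pixelated.

The pink pentagon sits in the top-right of the left (A) image and the bottom-left of the right (B) — consistent with a whole-image 180° rotation. Shapes are reduced to large square blocks; fine edges and outlines are lost — a downscale-then-upscale (mosaic) effect.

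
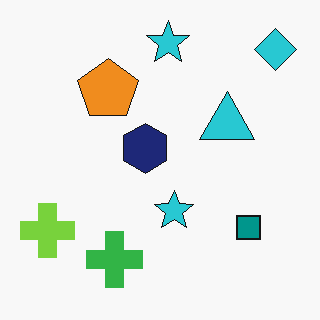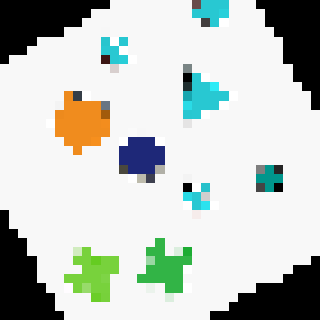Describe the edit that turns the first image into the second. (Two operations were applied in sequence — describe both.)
This is the original image rotated counter-clockwise by a clearly visible amount, then heavily pixelated into large blocks.

Every shape is tilted by the same angle and the image corners show triangular fill wedges — a whole-image rotation by a non-right angle. Shapes are reduced to large square blocks; fine edges and outlines are lost — a downscale-then-upscale (mosaic) effect.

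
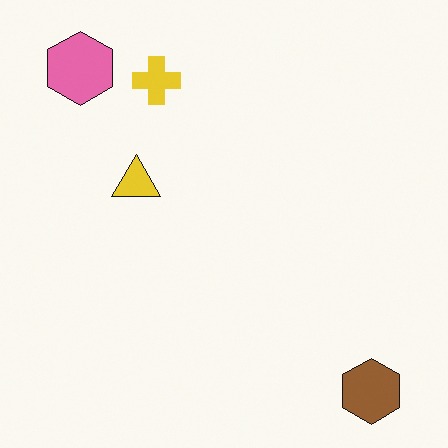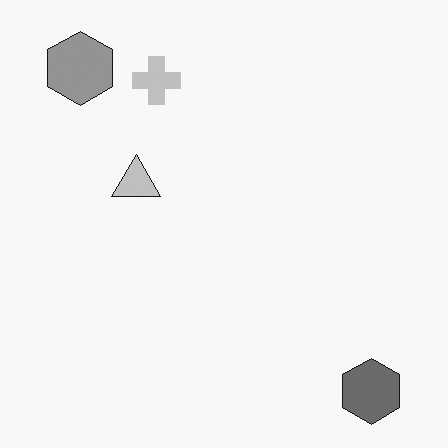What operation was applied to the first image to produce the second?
The transformation is: converted to grayscale.

All color is removed — every shape is now a shade of grey.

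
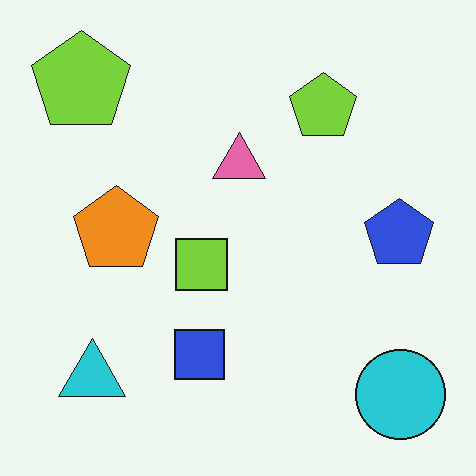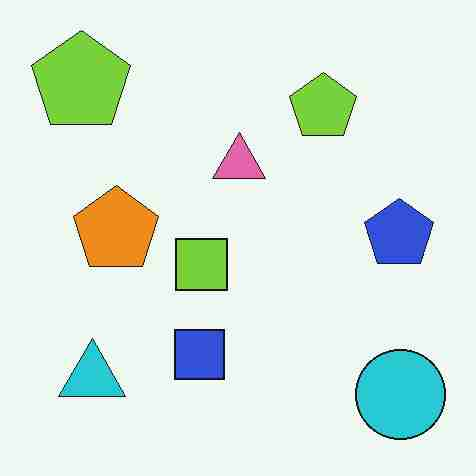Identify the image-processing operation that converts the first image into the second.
This is the original image degraded with heavy JPEG compression.

Blocky 8×8 compression artifacts appear around shape edges and the flat background shows ringing — characteristic JPEG degradation.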